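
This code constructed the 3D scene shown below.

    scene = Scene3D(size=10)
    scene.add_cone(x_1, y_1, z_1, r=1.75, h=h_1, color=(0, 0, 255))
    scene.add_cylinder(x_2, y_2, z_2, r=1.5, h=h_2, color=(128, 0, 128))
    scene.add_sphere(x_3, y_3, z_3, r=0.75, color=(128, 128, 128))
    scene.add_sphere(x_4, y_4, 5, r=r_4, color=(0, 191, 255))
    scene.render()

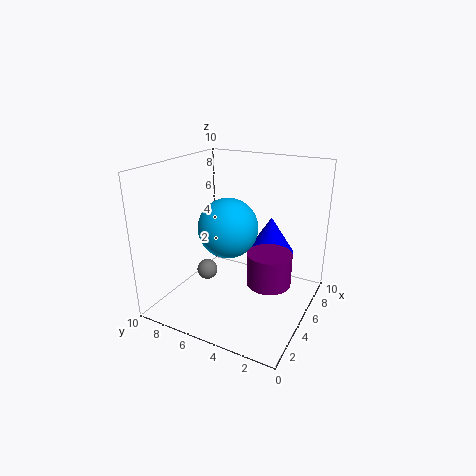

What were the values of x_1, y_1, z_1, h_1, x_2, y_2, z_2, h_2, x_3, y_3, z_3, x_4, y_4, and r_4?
x_1 = 8
y_1 = 3.75
z_1 = 3
h_1 = 2.75
x_2 = 4.75
y_2 = 2.5
z_2 = 2.25
h_2 = 2.25
x_3 = 4.75
y_3 = 7.5
z_3 = 2
x_4 = 6.25
y_4 = 6.5
r_4 = 2.25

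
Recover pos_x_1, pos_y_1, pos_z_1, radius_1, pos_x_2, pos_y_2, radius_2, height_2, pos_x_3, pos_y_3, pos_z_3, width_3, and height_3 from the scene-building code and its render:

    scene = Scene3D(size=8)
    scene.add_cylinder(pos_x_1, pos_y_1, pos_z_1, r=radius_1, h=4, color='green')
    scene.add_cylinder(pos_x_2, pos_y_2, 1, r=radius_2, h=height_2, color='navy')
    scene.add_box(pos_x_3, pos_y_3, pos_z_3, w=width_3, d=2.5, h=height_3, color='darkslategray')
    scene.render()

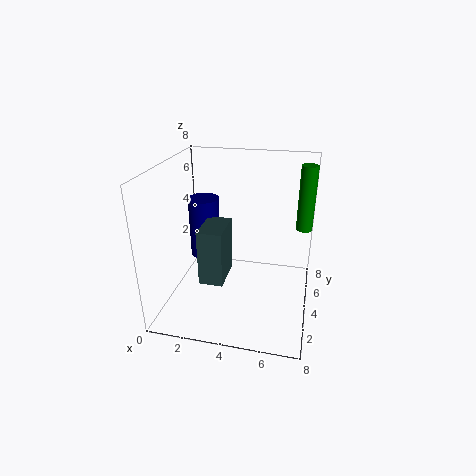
pos_x_1 = 7.5, pos_y_1 = 7, pos_z_1 = 3.5, radius_1 = 0.5, pos_x_2 = 1, pos_y_2 = 7, radius_2 = 1, height_2 = 4, pos_x_3 = 1.5, pos_y_3 = 4, pos_z_3 = 0.5, width_3 = 1.5, height_3 = 3.5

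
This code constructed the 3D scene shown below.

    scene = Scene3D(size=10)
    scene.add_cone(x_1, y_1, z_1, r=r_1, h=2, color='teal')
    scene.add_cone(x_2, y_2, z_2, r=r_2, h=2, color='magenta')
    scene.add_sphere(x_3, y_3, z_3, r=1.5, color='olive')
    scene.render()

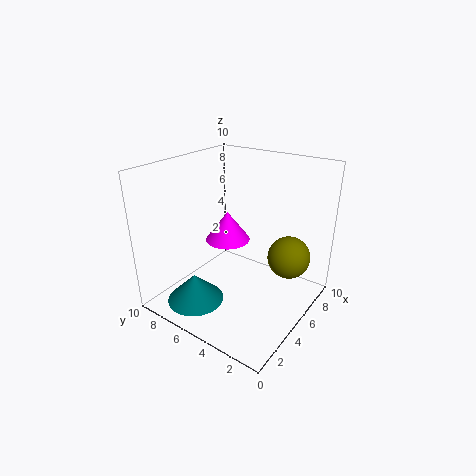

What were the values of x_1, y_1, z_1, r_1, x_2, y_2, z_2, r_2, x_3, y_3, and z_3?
x_1 = 2.5, y_1 = 7, z_1 = 0.5, r_1 = 2, x_2 = 4.5, y_2 = 5.5, z_2 = 5, r_2 = 1.5, x_3 = 7, y_3 = 2, z_3 = 3.5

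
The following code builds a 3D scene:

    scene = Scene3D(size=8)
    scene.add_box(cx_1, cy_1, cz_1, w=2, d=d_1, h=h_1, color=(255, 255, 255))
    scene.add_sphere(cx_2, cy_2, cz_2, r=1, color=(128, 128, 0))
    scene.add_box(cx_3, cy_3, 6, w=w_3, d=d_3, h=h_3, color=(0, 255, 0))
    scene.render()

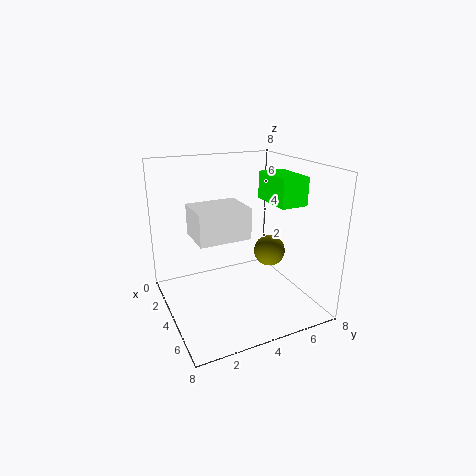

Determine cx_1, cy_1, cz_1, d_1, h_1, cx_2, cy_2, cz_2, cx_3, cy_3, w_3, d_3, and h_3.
cx_1 = 4.5
cy_1 = 1
cz_1 = 5
d_1 = 2.5
h_1 = 1.5
cx_2 = 2.5
cy_2 = 7
cz_2 = 2
cx_3 = 3.5
cy_3 = 5.5
w_3 = 2.5
d_3 = 1.5
h_3 = 1.5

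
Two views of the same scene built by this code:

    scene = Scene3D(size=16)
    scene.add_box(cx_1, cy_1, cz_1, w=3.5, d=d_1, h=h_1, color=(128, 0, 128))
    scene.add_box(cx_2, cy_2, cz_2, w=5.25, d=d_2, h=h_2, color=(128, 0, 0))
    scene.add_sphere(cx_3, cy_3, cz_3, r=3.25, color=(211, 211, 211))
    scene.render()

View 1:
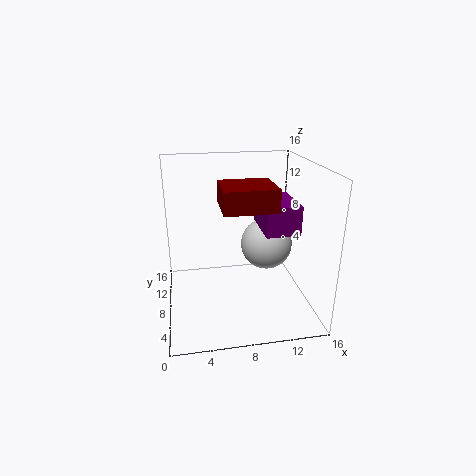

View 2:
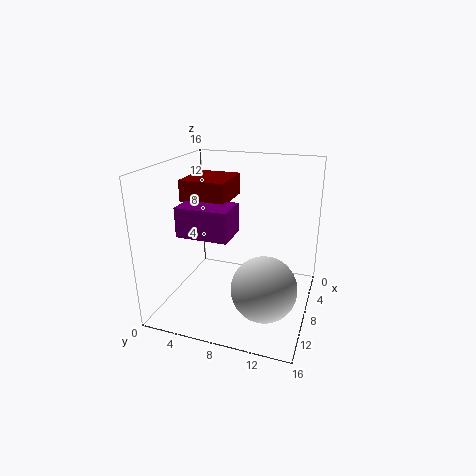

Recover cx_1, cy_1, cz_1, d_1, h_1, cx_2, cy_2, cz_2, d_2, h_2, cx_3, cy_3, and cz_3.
cx_1 = 10, cy_1 = 3.5, cz_1 = 9.75, d_1 = 5.25, h_1 = 3, cx_2 = 5.75, cy_2 = 2.75, cz_2 = 12.5, d_2 = 4.75, h_2 = 2.25, cx_3 = 12.5, cy_3 = 12.25, cz_3 = 5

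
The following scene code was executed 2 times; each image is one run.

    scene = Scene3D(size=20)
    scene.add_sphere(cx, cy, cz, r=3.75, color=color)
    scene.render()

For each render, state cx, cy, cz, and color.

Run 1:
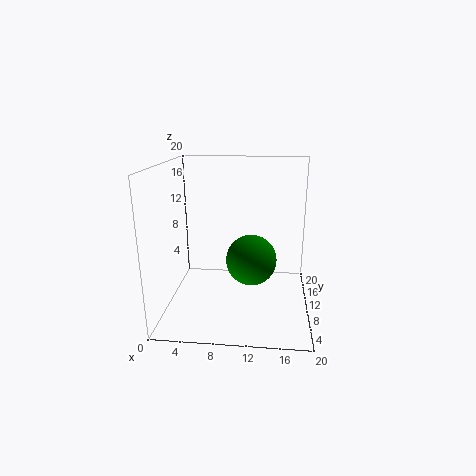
cx = 11.75; cy = 12.25; cz = 5.75; color = 'green'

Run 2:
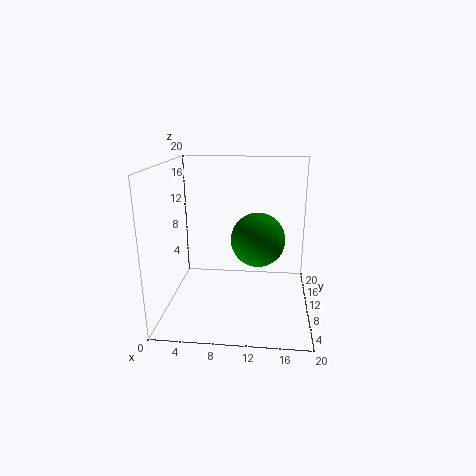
cx = 12.75; cy = 10.25; cz = 9.75; color = 'green'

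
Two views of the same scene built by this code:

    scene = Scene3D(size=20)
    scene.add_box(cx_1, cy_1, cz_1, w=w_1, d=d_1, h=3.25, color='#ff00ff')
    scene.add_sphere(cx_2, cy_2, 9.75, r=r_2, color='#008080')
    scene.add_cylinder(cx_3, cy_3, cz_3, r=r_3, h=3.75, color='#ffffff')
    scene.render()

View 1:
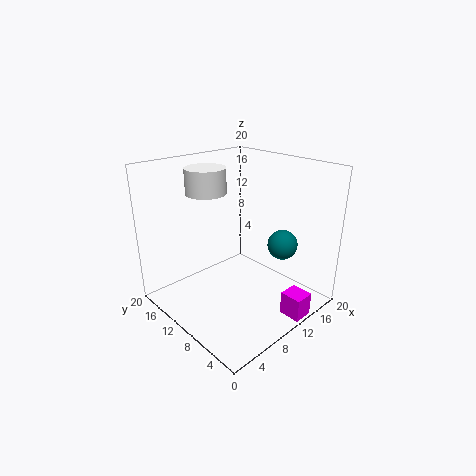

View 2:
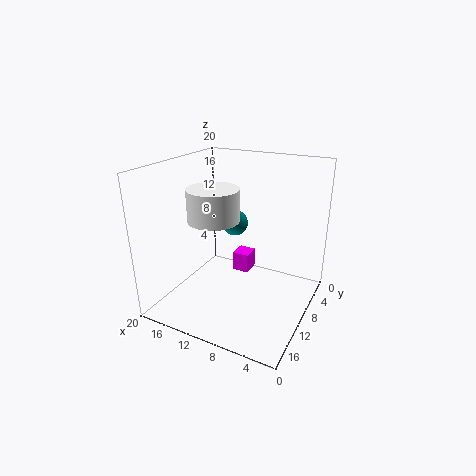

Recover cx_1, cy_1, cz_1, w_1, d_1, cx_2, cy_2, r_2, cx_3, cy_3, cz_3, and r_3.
cx_1 = 11.75
cy_1 = 0.25
cz_1 = 0.25
w_1 = 2.75
d_1 = 3
cx_2 = 13.25
cy_2 = 4.75
r_2 = 2
cx_3 = 9.75
cy_3 = 16.5
cz_3 = 15
r_3 = 3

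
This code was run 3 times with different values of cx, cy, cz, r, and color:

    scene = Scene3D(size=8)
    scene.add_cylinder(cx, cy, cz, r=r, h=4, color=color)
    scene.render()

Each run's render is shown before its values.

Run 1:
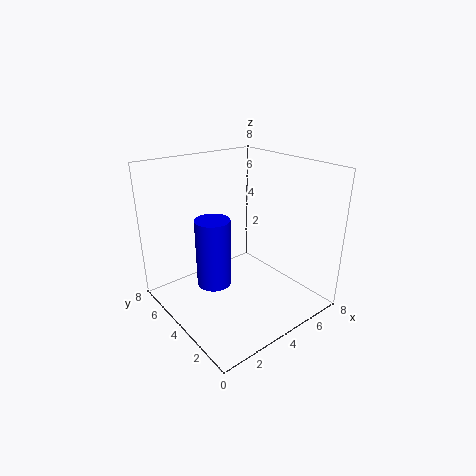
cx = 3
cy = 5
cz = 1
r = 1
color = 'blue'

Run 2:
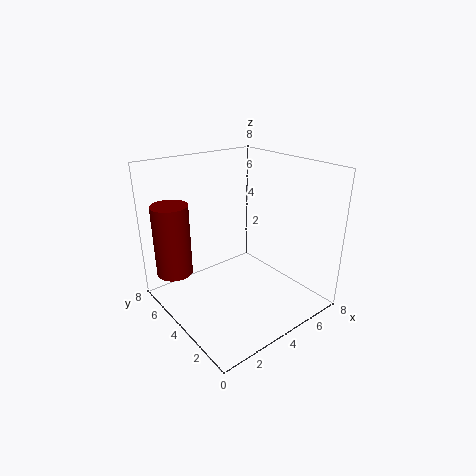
cx = 1
cy = 6
cz = 2
r = 1
color = 'maroon'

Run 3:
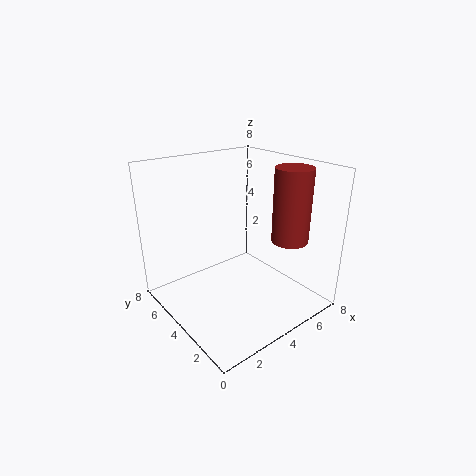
cx = 6
cy = 2
cz = 4
r = 1
color = 'brown'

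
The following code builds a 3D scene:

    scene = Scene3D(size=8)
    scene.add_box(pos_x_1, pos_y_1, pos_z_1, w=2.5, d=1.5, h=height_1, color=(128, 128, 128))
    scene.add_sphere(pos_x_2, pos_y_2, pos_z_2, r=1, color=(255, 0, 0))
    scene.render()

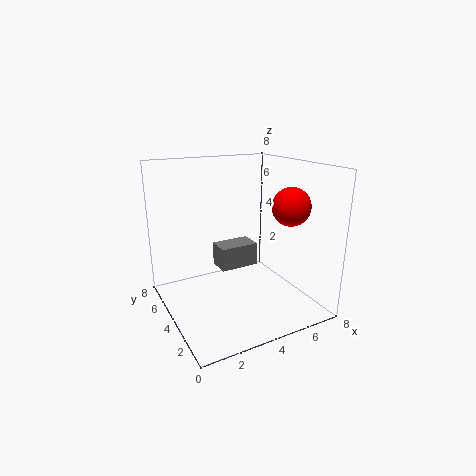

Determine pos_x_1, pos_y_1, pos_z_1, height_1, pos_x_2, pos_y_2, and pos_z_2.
pos_x_1 = 4; pos_y_1 = 6; pos_z_1 = 1; height_1 = 1.5; pos_x_2 = 6; pos_y_2 = 2; pos_z_2 = 6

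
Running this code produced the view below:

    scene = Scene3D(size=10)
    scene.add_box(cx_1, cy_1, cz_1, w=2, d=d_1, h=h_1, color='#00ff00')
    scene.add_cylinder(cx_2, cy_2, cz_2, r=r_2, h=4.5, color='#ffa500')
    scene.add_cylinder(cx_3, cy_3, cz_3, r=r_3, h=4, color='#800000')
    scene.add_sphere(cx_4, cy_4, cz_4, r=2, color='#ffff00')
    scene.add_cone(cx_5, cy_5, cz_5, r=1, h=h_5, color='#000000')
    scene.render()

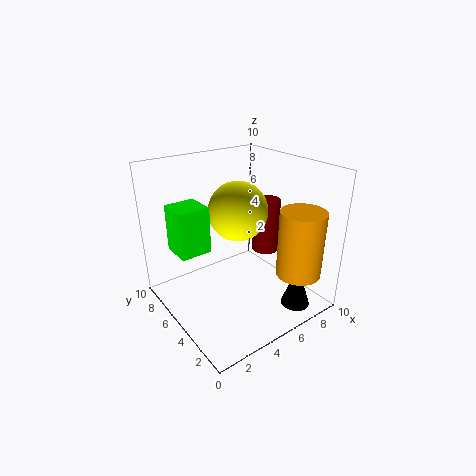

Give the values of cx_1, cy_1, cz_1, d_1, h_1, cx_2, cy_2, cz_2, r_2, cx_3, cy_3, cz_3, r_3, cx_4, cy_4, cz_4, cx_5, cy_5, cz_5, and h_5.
cx_1 = 0.5
cy_1 = 4.5
cz_1 = 5
d_1 = 2
h_1 = 3
cx_2 = 7.5
cy_2 = 1.5
cz_2 = 3
r_2 = 1.5
cx_3 = 8
cy_3 = 5.5
cz_3 = 3
r_3 = 1
cx_4 = 5
cy_4 = 5
cz_4 = 7
cx_5 = 7.5
cy_5 = 1.5
cz_5 = 0.5
h_5 = 3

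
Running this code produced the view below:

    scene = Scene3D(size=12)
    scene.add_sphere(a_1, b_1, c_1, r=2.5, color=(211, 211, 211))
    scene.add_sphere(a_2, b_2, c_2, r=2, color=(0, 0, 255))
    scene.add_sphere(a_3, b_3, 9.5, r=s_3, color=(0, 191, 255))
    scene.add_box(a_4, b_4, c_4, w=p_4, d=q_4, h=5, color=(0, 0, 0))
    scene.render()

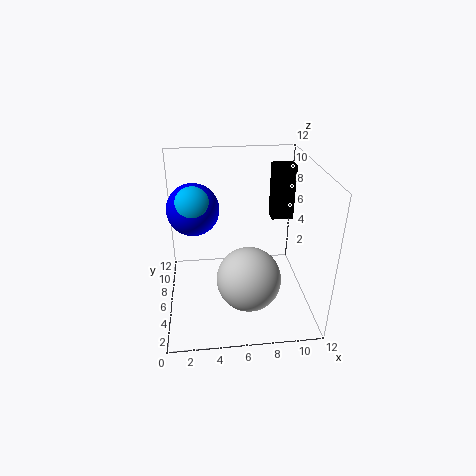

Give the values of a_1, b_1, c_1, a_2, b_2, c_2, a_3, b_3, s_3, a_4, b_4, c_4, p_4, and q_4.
a_1 = 6.5
b_1 = 3
c_1 = 4
a_2 = 2.5
b_2 = 5.5
c_2 = 9
a_3 = 2.5
b_3 = 5
s_3 = 1.5
a_4 = 9.5
b_4 = 9
c_4 = 6
p_4 = 2
q_4 = 1.5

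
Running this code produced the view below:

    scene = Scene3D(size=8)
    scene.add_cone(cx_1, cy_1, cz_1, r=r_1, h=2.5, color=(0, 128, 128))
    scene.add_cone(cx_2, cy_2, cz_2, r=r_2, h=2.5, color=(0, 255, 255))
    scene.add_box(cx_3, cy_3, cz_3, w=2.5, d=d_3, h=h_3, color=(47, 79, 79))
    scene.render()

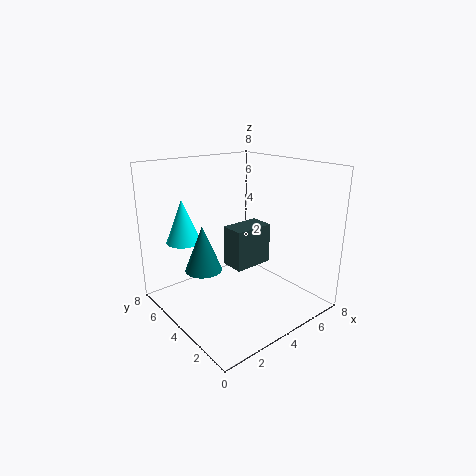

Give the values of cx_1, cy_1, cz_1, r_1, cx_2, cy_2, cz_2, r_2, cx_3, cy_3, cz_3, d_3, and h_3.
cx_1 = 2; cy_1 = 4.5; cz_1 = 2.5; r_1 = 1; cx_2 = 2; cy_2 = 6.5; cz_2 = 3.5; r_2 = 1; cx_3 = 4.5; cy_3 = 4.5; cz_3 = 1.5; d_3 = 1.5; h_3 = 2.5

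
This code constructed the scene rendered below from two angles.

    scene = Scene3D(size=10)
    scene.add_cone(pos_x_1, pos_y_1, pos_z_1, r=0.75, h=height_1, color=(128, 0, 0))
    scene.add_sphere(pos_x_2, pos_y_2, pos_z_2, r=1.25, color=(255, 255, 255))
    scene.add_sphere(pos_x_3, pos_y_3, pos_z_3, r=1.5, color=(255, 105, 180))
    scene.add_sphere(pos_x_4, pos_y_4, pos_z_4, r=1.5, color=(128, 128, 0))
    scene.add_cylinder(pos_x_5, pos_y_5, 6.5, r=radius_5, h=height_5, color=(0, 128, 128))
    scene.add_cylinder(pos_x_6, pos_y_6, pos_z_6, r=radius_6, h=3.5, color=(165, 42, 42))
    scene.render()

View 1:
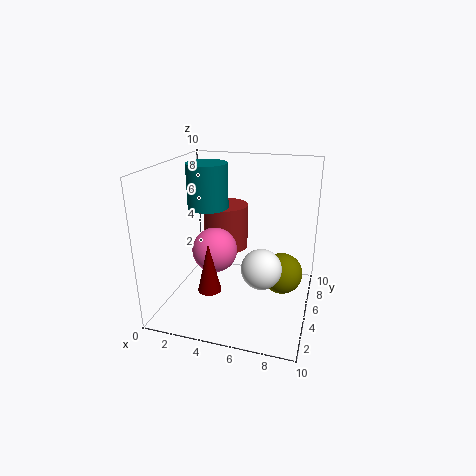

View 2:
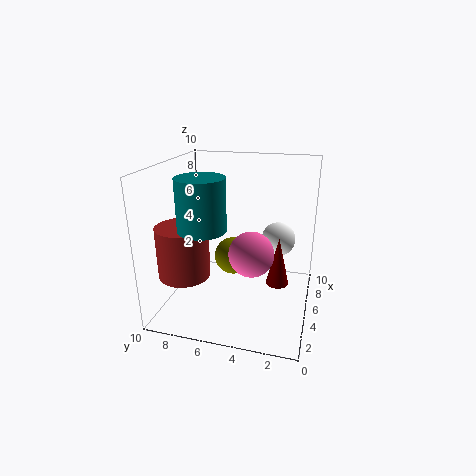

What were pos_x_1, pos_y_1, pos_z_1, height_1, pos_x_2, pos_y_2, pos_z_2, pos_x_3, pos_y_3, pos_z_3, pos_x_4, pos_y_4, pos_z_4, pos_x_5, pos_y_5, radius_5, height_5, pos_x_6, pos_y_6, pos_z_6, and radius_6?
pos_x_1 = 4, pos_y_1 = 2, pos_z_1 = 2.5, height_1 = 3.25, pos_x_2 = 7.25, pos_y_2 = 2.5, pos_z_2 = 4.25, pos_x_3 = 3.75, pos_y_3 = 3.75, pos_z_3 = 4.5, pos_x_4 = 8, pos_y_4 = 6.25, pos_z_4 = 2, pos_x_5 = 2.25, pos_y_5 = 6.5, radius_5 = 1.5, height_5 = 3.25, pos_x_6 = 3, pos_y_6 = 8.25, pos_z_6 = 2.75, radius_6 = 1.75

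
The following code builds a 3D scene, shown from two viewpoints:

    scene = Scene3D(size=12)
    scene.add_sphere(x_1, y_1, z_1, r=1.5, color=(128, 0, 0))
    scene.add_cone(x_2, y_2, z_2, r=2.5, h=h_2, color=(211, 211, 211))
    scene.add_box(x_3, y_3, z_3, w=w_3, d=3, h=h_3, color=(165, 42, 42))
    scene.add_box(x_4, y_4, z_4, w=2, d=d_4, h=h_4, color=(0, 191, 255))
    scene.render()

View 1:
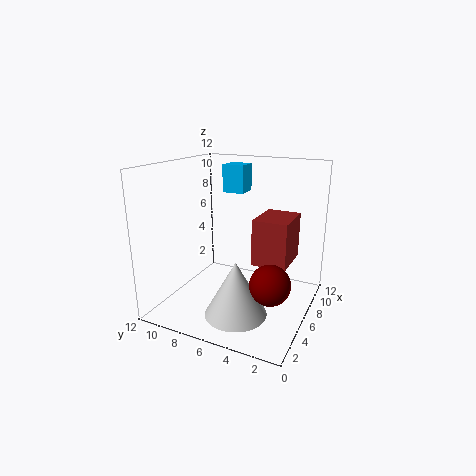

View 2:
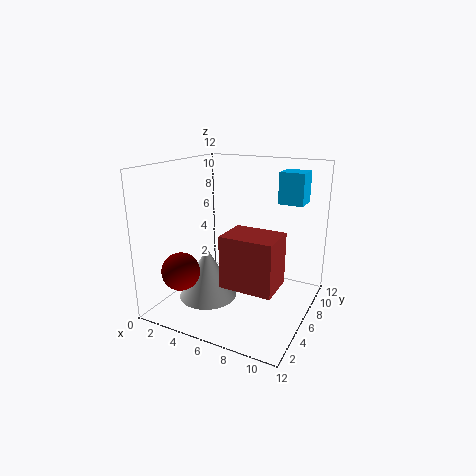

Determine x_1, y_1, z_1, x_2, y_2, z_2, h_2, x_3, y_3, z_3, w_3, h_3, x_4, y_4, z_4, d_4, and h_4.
x_1 = 3
y_1 = 2
z_1 = 4
x_2 = 3.5
y_2 = 5
z_2 = 0.5
h_2 = 4.5
x_3 = 6.5
y_3 = 2
z_3 = 3.5
w_3 = 4
h_3 = 4
x_4 = 9
y_4 = 7
z_4 = 9
d_4 = 2
h_4 = 2.5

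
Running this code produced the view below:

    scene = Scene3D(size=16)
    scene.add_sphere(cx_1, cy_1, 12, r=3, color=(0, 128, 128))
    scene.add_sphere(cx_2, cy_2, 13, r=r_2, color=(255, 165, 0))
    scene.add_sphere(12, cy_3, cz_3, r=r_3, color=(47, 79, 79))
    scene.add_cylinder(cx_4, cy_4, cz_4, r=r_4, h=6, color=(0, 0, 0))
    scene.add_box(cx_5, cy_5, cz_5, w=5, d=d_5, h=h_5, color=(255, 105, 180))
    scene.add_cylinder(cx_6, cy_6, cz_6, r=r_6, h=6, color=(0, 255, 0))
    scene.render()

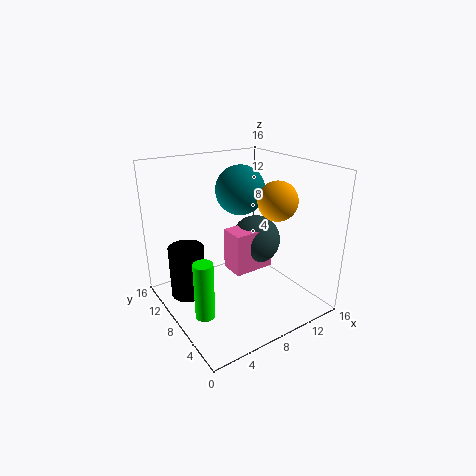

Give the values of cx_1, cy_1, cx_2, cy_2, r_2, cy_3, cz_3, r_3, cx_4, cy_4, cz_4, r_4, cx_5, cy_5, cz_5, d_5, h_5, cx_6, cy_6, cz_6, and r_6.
cx_1 = 11, cy_1 = 12, cx_2 = 10, cy_2 = 4, r_2 = 2, cy_3 = 10, cz_3 = 6, r_3 = 3, cx_4 = 3, cy_4 = 11, cz_4 = 1, r_4 = 2, cx_5 = 8, cy_5 = 8, cz_5 = 3, d_5 = 3, h_5 = 5, cx_6 = 2, cy_6 = 5, cz_6 = 2, r_6 = 1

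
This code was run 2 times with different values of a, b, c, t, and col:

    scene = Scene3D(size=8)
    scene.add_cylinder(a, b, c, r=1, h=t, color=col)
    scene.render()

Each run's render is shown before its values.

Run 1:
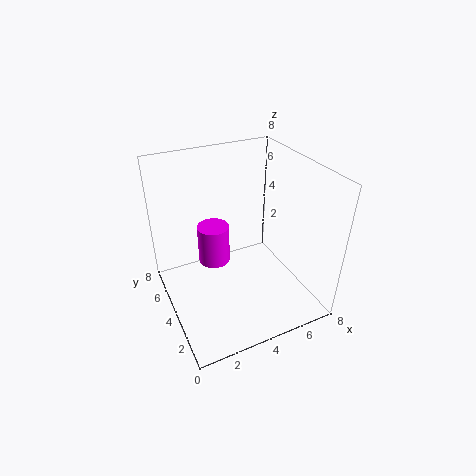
a = 3.5
b = 6.5
c = 1
t = 2.5
col = 'magenta'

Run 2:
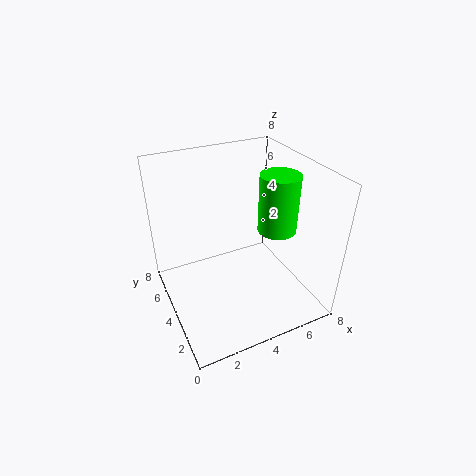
a = 5.5
b = 2.5
c = 5
t = 3
col = 'lime'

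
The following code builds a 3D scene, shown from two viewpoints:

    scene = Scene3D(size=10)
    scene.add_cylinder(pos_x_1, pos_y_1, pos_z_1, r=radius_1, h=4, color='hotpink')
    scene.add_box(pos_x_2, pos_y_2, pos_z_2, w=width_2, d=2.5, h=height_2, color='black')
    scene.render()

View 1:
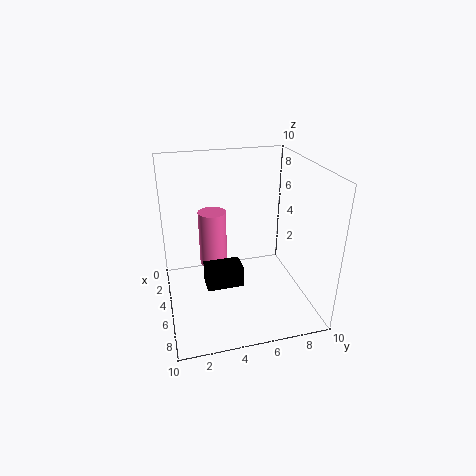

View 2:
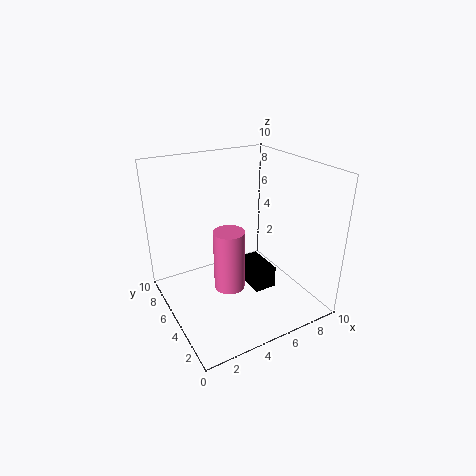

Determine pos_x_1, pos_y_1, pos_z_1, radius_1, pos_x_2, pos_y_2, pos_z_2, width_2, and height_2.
pos_x_1 = 3.5, pos_y_1 = 3.5, pos_z_1 = 2.5, radius_1 = 1, pos_x_2 = 5, pos_y_2 = 2.5, pos_z_2 = 2, width_2 = 1.5, height_2 = 1.5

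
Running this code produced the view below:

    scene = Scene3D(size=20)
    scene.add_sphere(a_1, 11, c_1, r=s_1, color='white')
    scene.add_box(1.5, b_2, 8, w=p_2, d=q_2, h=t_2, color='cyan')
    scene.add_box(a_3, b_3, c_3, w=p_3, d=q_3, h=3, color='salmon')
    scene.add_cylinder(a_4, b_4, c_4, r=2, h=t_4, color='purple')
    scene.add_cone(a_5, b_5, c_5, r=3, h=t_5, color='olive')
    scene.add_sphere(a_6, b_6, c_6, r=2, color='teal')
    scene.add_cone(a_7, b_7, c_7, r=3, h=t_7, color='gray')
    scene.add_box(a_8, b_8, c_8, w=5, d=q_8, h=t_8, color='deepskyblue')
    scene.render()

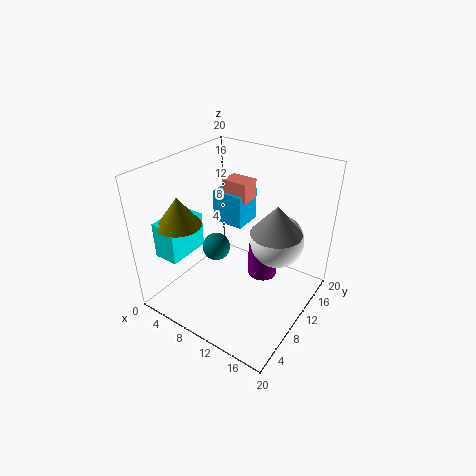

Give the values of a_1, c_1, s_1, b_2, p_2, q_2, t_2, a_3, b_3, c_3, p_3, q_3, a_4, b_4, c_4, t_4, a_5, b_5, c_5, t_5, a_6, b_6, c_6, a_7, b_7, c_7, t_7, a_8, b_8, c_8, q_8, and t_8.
a_1 = 15.5, c_1 = 11, s_1 = 3.5, b_2 = 2.5, p_2 = 3.5, q_2 = 6, t_2 = 5, a_3 = 4.5, b_3 = 14, c_3 = 13, p_3 = 4, q_3 = 3, a_4 = 13.5, b_4 = 11, c_4 = 5, t_4 = 4.5, a_5 = 4, b_5 = 5, c_5 = 12.5, t_5 = 4, a_6 = 6.5, b_6 = 9.5, c_6 = 7.5, a_7 = 17, b_7 = 7.5, c_7 = 14.5, t_7 = 3.5, a_8 = 3, b_8 = 13.5, c_8 = 9, q_8 = 4.5, t_8 = 5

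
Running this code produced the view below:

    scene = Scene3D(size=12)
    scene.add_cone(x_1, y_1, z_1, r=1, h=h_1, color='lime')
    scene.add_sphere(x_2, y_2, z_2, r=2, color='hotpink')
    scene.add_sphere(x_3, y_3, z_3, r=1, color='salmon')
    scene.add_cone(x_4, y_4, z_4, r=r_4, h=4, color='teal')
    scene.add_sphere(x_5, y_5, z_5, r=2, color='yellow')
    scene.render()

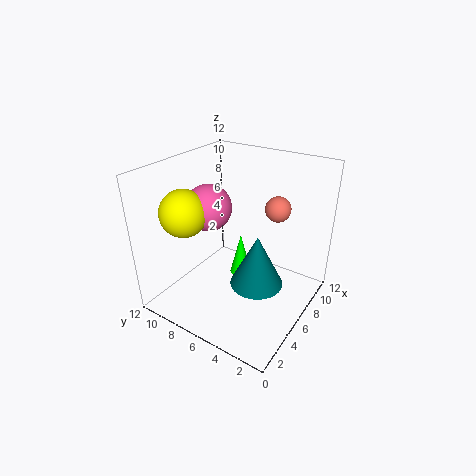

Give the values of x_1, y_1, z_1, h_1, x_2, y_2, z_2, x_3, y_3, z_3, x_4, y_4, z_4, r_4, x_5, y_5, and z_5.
x_1 = 8; y_1 = 7; z_1 = 1; h_1 = 4; x_2 = 6; y_2 = 9; z_2 = 8; x_3 = 7; y_3 = 3; z_3 = 9; x_4 = 4; y_4 = 3; z_4 = 4; r_4 = 2; x_5 = 4; y_5 = 10; z_5 = 8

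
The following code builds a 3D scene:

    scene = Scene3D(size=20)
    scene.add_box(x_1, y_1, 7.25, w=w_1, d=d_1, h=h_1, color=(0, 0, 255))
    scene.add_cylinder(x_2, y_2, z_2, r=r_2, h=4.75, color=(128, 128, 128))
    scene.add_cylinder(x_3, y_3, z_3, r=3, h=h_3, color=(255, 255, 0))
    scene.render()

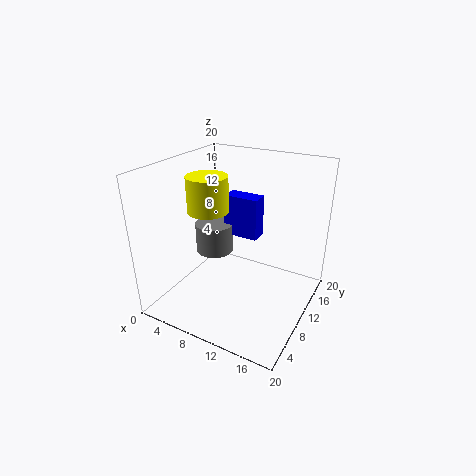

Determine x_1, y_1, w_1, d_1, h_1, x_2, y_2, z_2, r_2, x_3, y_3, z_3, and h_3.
x_1 = 4.75, y_1 = 15, w_1 = 5.5, d_1 = 2.75, h_1 = 6.5, x_2 = 3.25, y_2 = 14.25, z_2 = 4.25, r_2 = 3, x_3 = 4.5, y_3 = 11, z_3 = 12.5, h_3 = 5.25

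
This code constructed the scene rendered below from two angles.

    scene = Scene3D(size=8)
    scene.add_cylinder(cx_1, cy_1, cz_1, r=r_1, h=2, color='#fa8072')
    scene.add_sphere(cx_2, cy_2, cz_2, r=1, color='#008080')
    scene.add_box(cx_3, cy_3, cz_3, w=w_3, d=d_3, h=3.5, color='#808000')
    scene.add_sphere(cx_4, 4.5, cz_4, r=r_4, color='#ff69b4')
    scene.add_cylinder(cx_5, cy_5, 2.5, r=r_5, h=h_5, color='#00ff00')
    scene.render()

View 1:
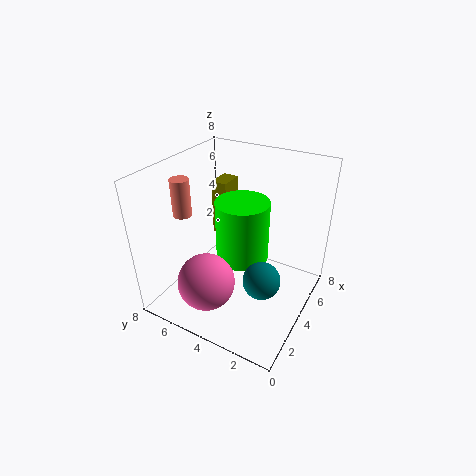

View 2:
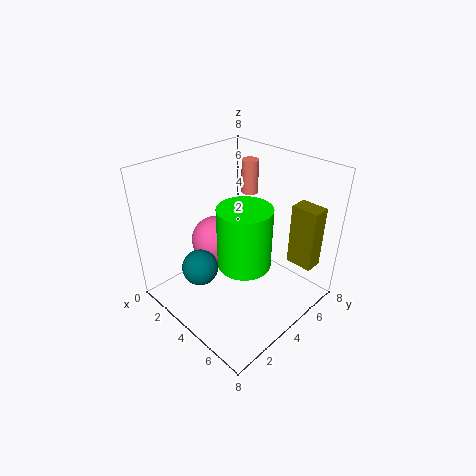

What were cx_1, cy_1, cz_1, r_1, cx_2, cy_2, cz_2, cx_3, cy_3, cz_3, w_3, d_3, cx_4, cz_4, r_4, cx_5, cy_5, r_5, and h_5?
cx_1 = 2.5; cy_1 = 6.5; cz_1 = 5.5; r_1 = 0.5; cx_2 = 3; cy_2 = 2; cz_2 = 2.5; cx_3 = 6; cy_3 = 6; cz_3 = 2.5; w_3 = 1.5; d_3 = 1; cx_4 = 1.5; cz_4 = 2.5; r_4 = 1.5; cx_5 = 4.5; cy_5 = 4; r_5 = 1.5; h_5 = 3.5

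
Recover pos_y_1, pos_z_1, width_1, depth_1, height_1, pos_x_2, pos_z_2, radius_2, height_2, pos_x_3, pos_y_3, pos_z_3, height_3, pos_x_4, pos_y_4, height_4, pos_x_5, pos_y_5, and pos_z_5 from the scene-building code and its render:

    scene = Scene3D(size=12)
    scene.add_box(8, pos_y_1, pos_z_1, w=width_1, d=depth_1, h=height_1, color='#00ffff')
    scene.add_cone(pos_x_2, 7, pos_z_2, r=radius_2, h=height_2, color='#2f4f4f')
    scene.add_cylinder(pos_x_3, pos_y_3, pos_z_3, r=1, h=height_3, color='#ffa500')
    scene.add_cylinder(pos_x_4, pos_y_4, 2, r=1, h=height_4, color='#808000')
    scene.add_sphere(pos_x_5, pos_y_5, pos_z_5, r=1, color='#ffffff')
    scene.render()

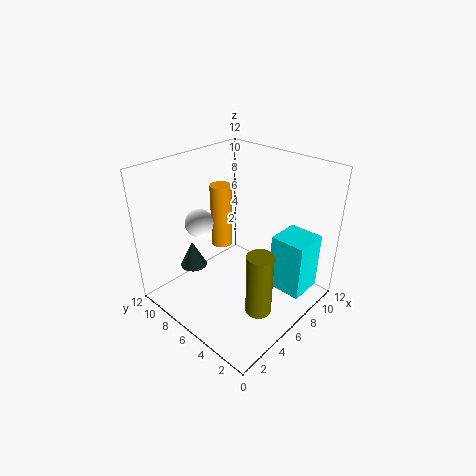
pos_y_1 = 1, pos_z_1 = 1, width_1 = 3, depth_1 = 3, height_1 = 5, pos_x_2 = 2, pos_z_2 = 5, radius_2 = 1, height_2 = 2, pos_x_3 = 8, pos_y_3 = 10, pos_z_3 = 3, height_3 = 6, pos_x_4 = 4, pos_y_4 = 2, height_4 = 5, pos_x_5 = 2, pos_y_5 = 6, pos_z_5 = 9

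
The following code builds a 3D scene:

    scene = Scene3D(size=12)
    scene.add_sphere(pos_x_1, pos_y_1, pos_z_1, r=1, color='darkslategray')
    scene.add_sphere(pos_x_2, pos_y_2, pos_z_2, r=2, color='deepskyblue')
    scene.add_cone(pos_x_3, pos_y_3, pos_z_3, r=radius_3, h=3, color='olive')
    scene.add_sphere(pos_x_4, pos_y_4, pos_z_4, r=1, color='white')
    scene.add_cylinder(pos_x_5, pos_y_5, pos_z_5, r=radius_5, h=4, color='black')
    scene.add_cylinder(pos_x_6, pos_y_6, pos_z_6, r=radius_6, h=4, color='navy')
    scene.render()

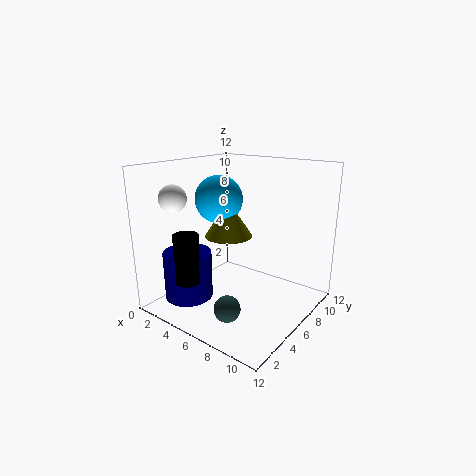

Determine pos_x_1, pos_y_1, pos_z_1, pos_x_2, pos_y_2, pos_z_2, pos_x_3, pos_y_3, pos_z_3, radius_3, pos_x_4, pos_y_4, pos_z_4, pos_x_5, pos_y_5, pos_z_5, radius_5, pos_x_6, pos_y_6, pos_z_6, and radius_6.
pos_x_1 = 8
pos_y_1 = 2
pos_z_1 = 2
pos_x_2 = 4
pos_y_2 = 6
pos_z_2 = 9
pos_x_3 = 5
pos_y_3 = 6
pos_z_3 = 6
radius_3 = 2
pos_x_4 = 4
pos_y_4 = 1
pos_z_4 = 10
pos_x_5 = 4
pos_y_5 = 2
pos_z_5 = 3
radius_5 = 1
pos_x_6 = 3
pos_y_6 = 3
pos_z_6 = 1
radius_6 = 2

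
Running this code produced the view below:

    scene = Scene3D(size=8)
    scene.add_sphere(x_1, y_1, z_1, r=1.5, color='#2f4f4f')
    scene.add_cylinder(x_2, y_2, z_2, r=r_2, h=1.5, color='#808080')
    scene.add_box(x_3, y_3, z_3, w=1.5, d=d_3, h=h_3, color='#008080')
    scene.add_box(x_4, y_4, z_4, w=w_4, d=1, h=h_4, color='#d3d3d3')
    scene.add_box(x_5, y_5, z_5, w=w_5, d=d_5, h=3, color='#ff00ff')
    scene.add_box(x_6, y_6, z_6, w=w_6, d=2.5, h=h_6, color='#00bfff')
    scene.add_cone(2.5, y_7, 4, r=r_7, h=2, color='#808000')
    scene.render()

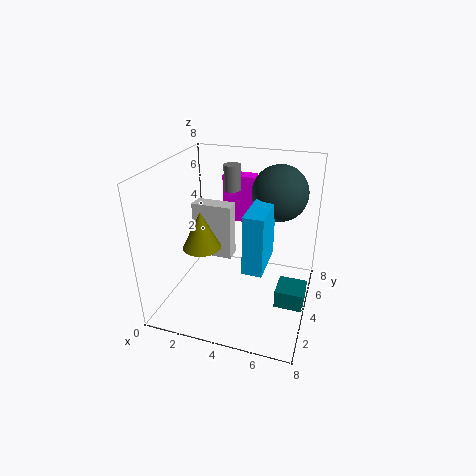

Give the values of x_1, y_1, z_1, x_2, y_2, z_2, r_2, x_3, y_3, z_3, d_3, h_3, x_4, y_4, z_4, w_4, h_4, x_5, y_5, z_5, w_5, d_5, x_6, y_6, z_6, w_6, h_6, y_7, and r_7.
x_1 = 6; y_1 = 5; z_1 = 6.5; x_2 = 3; y_2 = 6; z_2 = 6; r_2 = 0.5; x_3 = 6.5; y_3 = 2.5; z_3 = 1; d_3 = 1.5; h_3 = 1; x_4 = 0.5; y_4 = 5.5; z_4 = 1.5; w_4 = 2.5; h_4 = 3.5; x_5 = 2; y_5 = 7; z_5 = 3.5; w_5 = 2; d_5 = 1; x_6 = 5; y_6 = 1.5; z_6 = 3.5; w_6 = 1; h_6 = 3; y_7 = 2.5; r_7 = 1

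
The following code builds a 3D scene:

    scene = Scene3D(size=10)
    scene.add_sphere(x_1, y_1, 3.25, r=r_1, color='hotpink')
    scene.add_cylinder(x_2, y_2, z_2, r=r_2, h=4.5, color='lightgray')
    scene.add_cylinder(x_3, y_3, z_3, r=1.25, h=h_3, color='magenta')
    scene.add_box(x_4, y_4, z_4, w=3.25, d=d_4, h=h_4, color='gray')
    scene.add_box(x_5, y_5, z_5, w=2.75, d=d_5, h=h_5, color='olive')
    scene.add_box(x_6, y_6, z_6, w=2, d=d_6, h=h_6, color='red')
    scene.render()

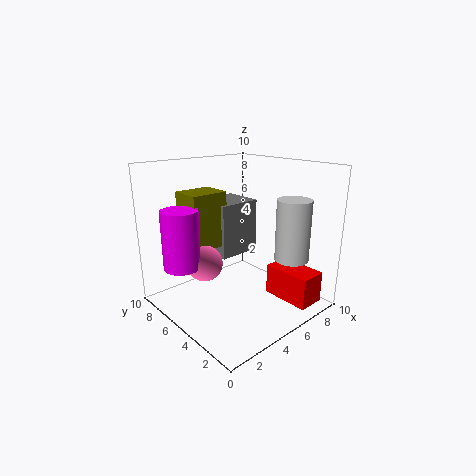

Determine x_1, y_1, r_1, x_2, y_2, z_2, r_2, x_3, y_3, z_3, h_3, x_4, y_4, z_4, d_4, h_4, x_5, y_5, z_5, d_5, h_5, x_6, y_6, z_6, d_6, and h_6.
x_1 = 3; y_1 = 6.25; r_1 = 1.25; x_2 = 8.5; y_2 = 3; z_2 = 3; r_2 = 1.25; x_3 = 1.5; y_3 = 6.75; z_3 = 3.25; h_3 = 4; x_4 = 4.75; y_4 = 6.25; z_4 = 3; d_4 = 3; h_4 = 4; x_5 = 2.5; y_5 = 6.5; z_5 = 4; d_5 = 2.25; h_5 = 4; x_6 = 7.25; y_6 = 0.75; z_6 = 0.25; d_6 = 3.5; h_6 = 2.25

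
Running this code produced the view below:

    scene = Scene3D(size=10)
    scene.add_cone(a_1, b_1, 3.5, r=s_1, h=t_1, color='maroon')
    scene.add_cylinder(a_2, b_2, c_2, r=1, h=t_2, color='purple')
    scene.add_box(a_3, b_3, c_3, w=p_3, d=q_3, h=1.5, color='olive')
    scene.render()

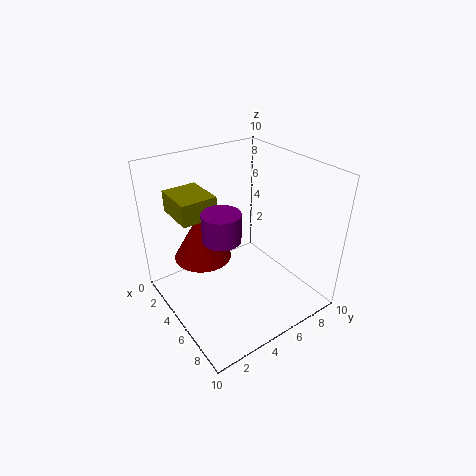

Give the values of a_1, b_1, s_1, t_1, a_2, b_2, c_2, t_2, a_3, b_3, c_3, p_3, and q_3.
a_1 = 3.5; b_1 = 3; s_1 = 2; t_1 = 3.5; a_2 = 8.5; b_2 = 1.5; c_2 = 8; t_2 = 1.5; a_3 = 1; b_3 = 1.5; c_3 = 6.5; p_3 = 3; q_3 = 2.5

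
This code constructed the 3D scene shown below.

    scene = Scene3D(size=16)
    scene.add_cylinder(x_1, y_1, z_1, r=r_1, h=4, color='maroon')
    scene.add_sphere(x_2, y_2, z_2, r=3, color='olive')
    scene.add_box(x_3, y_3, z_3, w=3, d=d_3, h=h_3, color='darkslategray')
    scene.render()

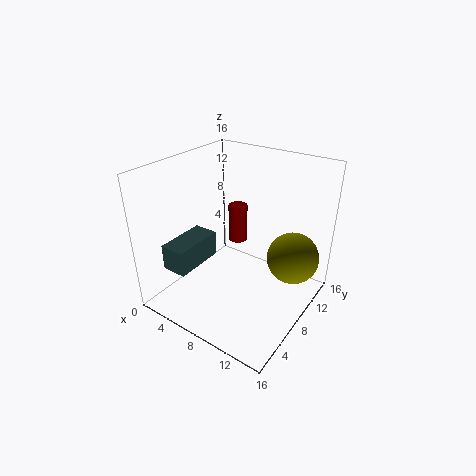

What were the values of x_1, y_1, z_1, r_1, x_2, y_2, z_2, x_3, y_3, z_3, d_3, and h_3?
x_1 = 8
y_1 = 8
z_1 = 8
r_1 = 1
x_2 = 13
y_2 = 12
z_2 = 5
x_3 = 1
y_3 = 3
z_3 = 4
d_3 = 6
h_3 = 3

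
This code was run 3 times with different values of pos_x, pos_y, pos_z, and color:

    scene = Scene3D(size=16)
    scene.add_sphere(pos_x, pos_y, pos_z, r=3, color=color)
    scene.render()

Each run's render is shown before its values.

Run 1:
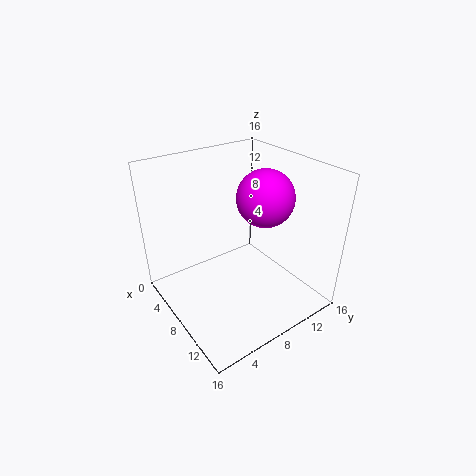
pos_x = 10
pos_y = 10
pos_z = 13
color = 'magenta'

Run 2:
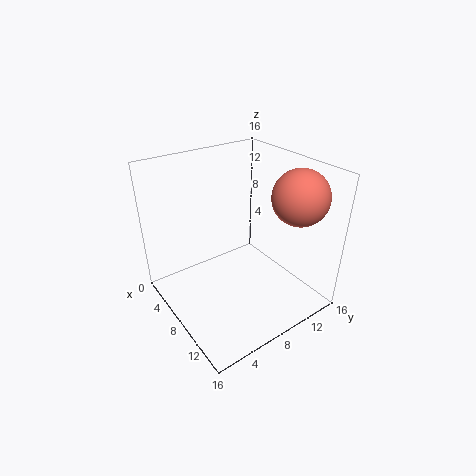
pos_x = 12
pos_y = 13
pos_z = 13
color = 'salmon'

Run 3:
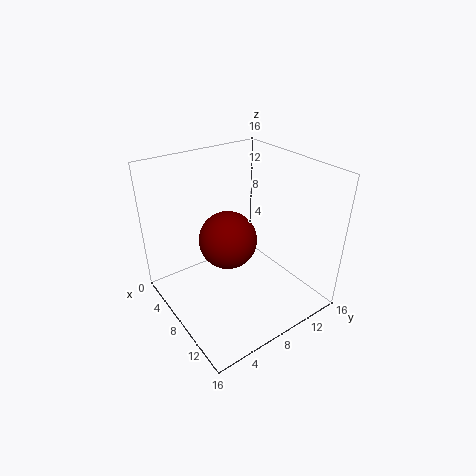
pos_x = 9
pos_y = 6
pos_z = 9
color = 'maroon'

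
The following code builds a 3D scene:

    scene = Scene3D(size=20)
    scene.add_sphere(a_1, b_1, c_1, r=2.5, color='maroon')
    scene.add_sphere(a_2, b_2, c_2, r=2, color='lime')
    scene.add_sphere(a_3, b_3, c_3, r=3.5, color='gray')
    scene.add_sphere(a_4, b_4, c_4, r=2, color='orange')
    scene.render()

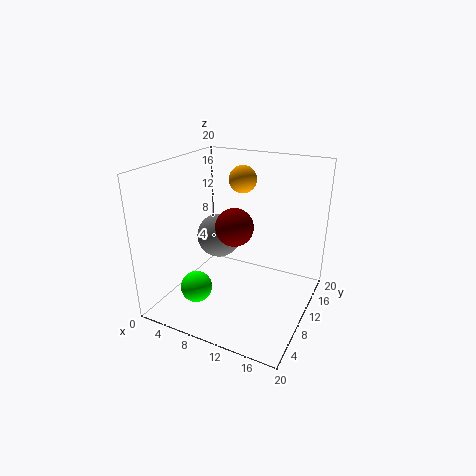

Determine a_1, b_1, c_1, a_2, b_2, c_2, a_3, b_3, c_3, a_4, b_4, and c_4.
a_1 = 10.5
b_1 = 8
c_1 = 12.5
a_2 = 7.5
b_2 = 3
c_2 = 5.5
a_3 = 4
b_3 = 15
c_3 = 7
a_4 = 8.5
b_4 = 14.5
c_4 = 17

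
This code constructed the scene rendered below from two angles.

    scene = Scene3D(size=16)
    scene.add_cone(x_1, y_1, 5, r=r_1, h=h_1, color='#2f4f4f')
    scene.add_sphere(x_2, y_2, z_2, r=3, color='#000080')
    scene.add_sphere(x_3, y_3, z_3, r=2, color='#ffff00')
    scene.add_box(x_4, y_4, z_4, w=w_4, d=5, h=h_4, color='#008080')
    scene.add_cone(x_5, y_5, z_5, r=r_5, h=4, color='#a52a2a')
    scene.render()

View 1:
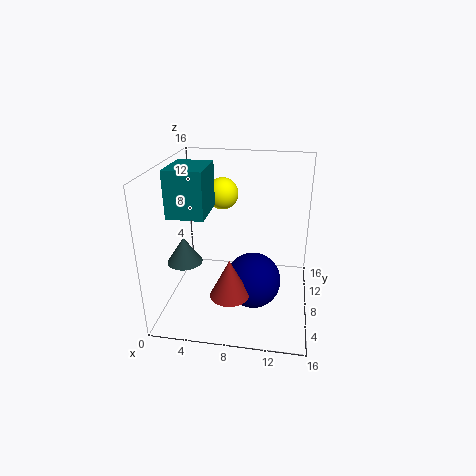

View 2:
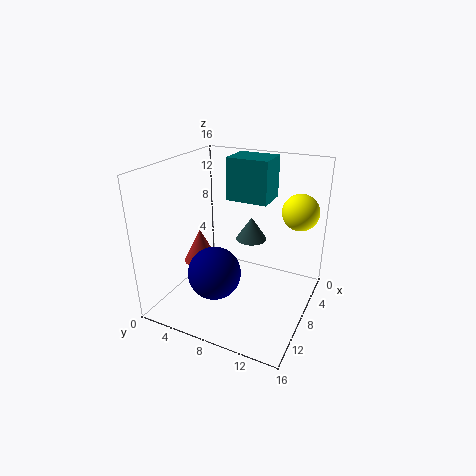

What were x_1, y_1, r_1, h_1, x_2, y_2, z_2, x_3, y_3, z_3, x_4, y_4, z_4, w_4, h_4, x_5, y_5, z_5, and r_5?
x_1 = 2
y_1 = 7
r_1 = 2
h_1 = 3
x_2 = 10
y_2 = 6
z_2 = 4
x_3 = 5
y_3 = 14
z_3 = 11
x_4 = 1
y_4 = 5
z_4 = 11
w_4 = 4
h_4 = 5
x_5 = 8
y_5 = 3
z_5 = 4
r_5 = 2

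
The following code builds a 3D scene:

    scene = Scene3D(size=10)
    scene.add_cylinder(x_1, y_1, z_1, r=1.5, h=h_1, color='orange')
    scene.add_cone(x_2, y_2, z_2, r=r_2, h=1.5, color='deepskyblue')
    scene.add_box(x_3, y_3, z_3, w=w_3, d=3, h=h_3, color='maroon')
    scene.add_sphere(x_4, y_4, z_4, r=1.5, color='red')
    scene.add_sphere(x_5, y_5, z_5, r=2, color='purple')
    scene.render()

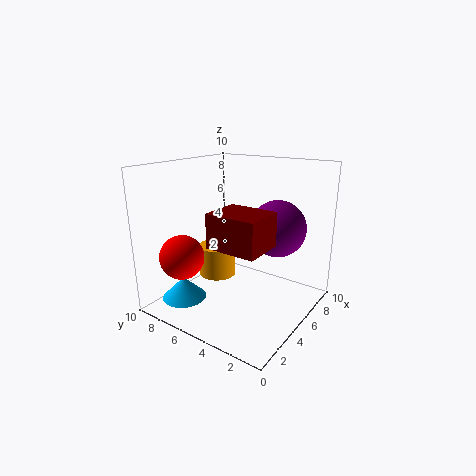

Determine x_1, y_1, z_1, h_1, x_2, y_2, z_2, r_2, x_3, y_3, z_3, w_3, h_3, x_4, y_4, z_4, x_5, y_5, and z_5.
x_1 = 7, y_1 = 8.5, z_1 = 0.5, h_1 = 2.5, x_2 = 2, y_2 = 7.5, z_2 = 1, r_2 = 1.5, x_3 = 0.5, y_3 = 1, z_3 = 6, w_3 = 2.5, h_3 = 2, x_4 = 2, y_4 = 7.5, z_4 = 4, x_5 = 7, y_5 = 3, z_5 = 5.5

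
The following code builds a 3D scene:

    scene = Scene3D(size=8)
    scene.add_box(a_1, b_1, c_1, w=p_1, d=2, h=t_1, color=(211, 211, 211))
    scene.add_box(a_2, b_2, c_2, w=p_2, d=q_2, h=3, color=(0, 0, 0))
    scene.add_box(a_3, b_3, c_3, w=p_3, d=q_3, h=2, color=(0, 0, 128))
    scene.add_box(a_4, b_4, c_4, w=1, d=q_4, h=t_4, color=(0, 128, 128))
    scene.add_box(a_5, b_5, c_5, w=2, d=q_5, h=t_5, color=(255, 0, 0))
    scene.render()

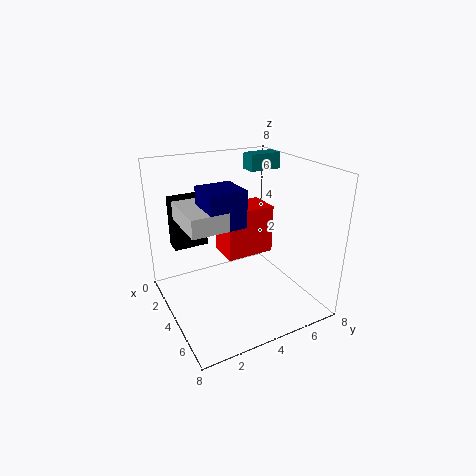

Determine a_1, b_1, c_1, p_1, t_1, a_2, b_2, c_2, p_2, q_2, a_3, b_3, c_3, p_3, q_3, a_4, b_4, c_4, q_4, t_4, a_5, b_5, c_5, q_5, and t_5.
a_1 = 2; b_1 = 1; c_1 = 5; p_1 = 3; t_1 = 1; a_2 = 1; b_2 = 1; c_2 = 3; p_2 = 1; q_2 = 2; a_3 = 3; b_3 = 2; c_3 = 5; p_3 = 2; q_3 = 2; a_4 = 1; b_4 = 6; c_4 = 7; q_4 = 2; t_4 = 1; a_5 = 1; b_5 = 4; c_5 = 2; q_5 = 3; t_5 = 3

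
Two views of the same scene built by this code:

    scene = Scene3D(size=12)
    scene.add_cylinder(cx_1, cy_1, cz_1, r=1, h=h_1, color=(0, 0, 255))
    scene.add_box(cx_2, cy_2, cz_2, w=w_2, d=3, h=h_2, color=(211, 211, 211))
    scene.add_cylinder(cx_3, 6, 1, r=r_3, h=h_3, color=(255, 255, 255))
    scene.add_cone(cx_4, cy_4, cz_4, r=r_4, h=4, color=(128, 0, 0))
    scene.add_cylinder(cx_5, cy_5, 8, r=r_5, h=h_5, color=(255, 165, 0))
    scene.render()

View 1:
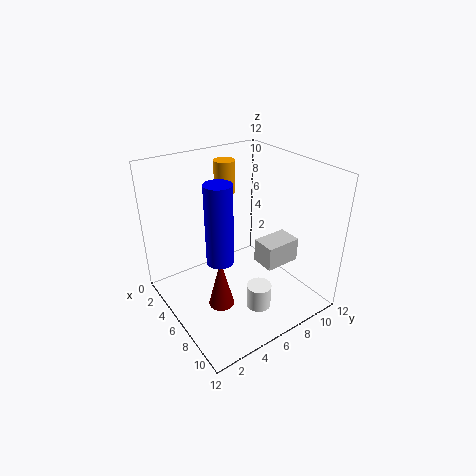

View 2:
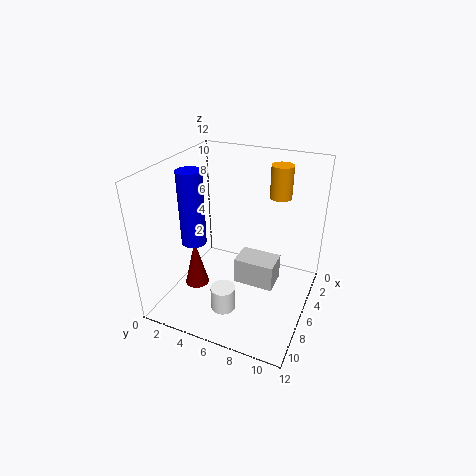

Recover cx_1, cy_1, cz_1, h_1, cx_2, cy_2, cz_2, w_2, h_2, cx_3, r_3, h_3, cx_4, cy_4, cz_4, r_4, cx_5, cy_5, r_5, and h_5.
cx_1 = 8, cy_1 = 3, cz_1 = 6, h_1 = 6, cx_2 = 7, cy_2 = 7, cz_2 = 4, w_2 = 2, h_2 = 2, cx_3 = 9, r_3 = 1, h_3 = 2, cx_4 = 8, cy_4 = 3, cz_4 = 2, r_4 = 1, cx_5 = 1, cy_5 = 8, r_5 = 1, h_5 = 3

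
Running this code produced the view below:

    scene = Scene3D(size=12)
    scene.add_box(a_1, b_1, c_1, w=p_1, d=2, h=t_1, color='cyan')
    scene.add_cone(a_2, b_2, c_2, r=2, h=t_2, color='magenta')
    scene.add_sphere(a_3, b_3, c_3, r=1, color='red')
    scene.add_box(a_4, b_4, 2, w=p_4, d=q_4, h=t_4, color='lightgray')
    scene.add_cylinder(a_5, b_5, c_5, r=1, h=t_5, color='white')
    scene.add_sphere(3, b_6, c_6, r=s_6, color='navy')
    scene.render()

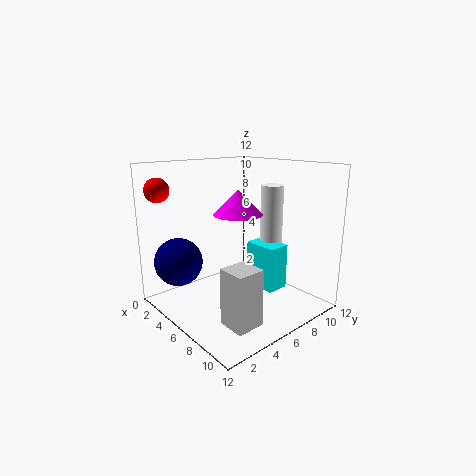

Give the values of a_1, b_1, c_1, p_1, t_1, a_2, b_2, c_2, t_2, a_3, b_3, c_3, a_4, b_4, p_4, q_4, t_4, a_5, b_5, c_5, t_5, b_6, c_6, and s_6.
a_1 = 5; b_1 = 8; c_1 = 1; p_1 = 3; t_1 = 4; a_2 = 6; b_2 = 6; c_2 = 8; t_2 = 2; a_3 = 2; b_3 = 1; c_3 = 10; a_4 = 10; b_4 = 1; p_4 = 2; q_4 = 2; t_4 = 4; a_5 = 6; b_5 = 10; c_5 = 4; t_5 = 6; b_6 = 2; c_6 = 4; s_6 = 2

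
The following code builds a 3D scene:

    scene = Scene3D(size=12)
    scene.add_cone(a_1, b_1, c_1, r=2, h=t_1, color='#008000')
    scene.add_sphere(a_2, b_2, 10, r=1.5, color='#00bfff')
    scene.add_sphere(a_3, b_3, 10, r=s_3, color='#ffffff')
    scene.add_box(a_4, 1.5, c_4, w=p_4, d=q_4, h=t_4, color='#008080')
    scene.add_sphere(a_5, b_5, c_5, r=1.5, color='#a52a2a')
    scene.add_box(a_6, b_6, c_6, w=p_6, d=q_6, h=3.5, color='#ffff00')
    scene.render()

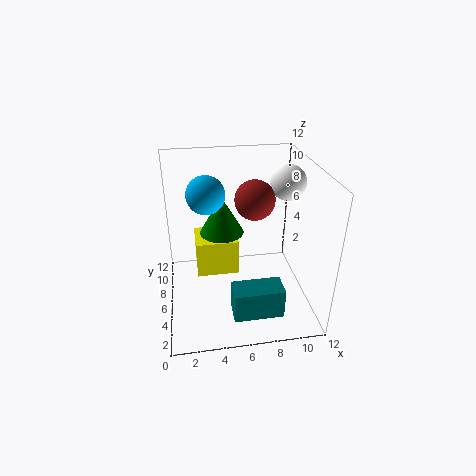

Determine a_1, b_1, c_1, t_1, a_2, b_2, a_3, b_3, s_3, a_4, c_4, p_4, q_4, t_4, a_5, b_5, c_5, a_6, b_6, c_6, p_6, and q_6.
a_1 = 5, b_1 = 9, c_1 = 5, t_1 = 3.5, a_2 = 3.5, b_2 = 6, a_3 = 10.5, b_3 = 7.5, s_3 = 1.5, a_4 = 5, c_4 = 1, p_4 = 4, q_4 = 2, t_4 = 2.5, a_5 = 7, b_5 = 4.5, c_5 = 10, a_6 = 2.5, b_6 = 8.5, c_6 = 0.5, p_6 = 4, q_6 = 3.5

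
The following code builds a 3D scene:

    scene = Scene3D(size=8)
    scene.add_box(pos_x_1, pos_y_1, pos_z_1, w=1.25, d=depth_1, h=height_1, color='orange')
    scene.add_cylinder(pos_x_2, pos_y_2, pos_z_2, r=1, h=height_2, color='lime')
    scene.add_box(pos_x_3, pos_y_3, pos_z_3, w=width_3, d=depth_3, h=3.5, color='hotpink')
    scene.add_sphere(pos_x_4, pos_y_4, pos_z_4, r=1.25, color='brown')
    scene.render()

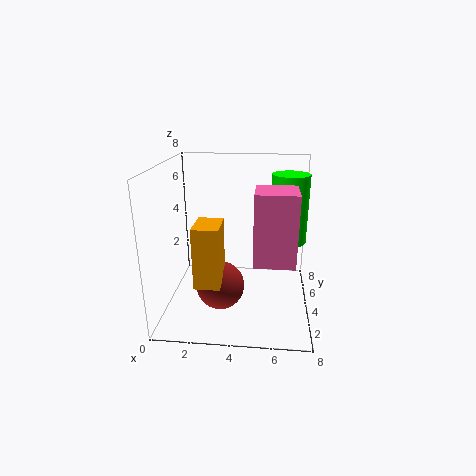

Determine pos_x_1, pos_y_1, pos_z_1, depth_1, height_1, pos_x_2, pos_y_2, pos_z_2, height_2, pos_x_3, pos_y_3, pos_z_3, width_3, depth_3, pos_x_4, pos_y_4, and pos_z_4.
pos_x_1 = 2.25; pos_y_1 = 0.5; pos_z_1 = 2.75; depth_1 = 1.75; height_1 = 3; pos_x_2 = 6.75; pos_y_2 = 4.5; pos_z_2 = 3.75; height_2 = 3.75; pos_x_3 = 5; pos_y_3 = 1; pos_z_3 = 3.75; width_3 = 2; depth_3 = 2; pos_x_4 = 3.25; pos_y_4 = 2.25; pos_z_4 = 2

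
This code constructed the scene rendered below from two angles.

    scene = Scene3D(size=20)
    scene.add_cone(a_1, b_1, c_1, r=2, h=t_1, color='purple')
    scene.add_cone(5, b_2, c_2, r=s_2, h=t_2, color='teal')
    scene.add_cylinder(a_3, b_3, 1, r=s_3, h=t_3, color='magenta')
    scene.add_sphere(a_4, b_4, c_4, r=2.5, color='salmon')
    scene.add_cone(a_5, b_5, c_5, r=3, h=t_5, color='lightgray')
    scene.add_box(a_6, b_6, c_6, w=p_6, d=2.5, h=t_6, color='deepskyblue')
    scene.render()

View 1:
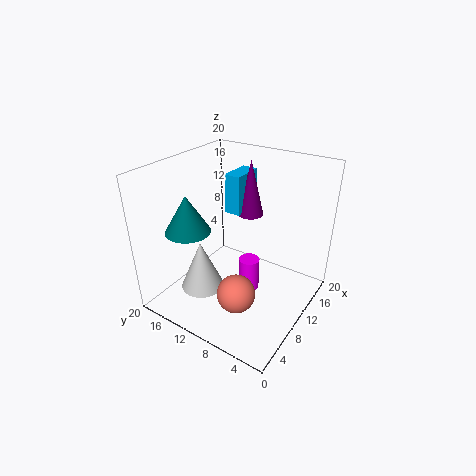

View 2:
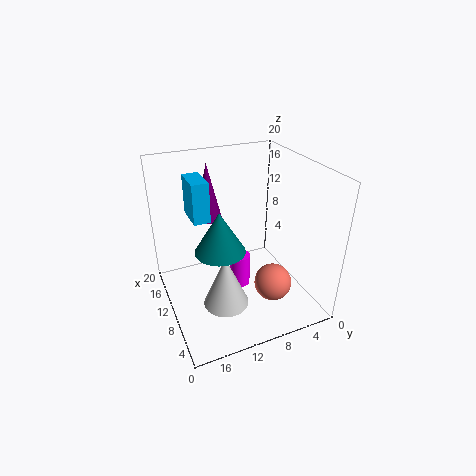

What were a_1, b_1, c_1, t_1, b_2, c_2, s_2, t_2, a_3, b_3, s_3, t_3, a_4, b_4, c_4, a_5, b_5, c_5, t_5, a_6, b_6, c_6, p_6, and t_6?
a_1 = 16.5, b_1 = 12, c_1 = 10.5, t_1 = 8.5, b_2 = 14.5, c_2 = 12, s_2 = 3, t_2 = 5, a_3 = 11.5, b_3 = 9, s_3 = 1.5, t_3 = 5, a_4 = 5, b_4 = 7, c_4 = 5, a_5 = 6, b_5 = 13.5, c_5 = 3, t_5 = 7, a_6 = 14, b_6 = 12.5, c_6 = 11, p_6 = 5, t_6 = 6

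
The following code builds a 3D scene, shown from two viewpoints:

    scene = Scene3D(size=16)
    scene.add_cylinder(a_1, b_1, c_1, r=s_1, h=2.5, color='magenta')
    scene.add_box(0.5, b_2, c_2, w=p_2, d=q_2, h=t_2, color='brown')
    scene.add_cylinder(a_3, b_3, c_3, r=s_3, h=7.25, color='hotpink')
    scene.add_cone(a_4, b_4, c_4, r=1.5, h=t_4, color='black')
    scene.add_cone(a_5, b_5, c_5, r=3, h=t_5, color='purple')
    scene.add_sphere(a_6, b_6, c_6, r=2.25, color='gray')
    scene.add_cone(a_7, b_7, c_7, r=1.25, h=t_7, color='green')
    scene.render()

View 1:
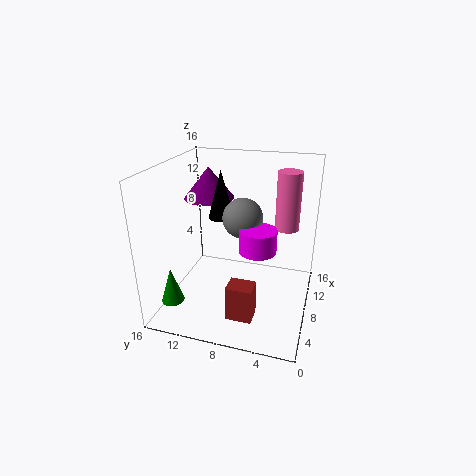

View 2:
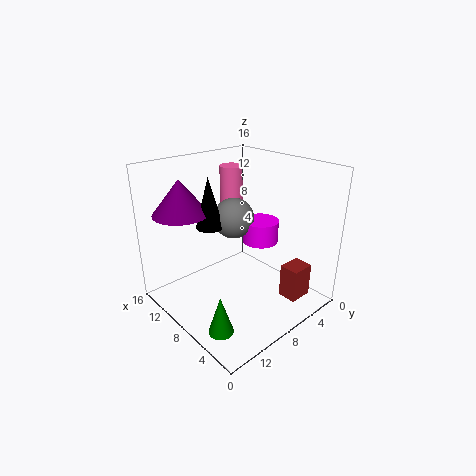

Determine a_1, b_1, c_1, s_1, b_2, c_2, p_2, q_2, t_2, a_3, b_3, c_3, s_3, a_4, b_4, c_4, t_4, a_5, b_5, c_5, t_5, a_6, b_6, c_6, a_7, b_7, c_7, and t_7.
a_1 = 7, b_1 = 5.5, c_1 = 7.25, s_1 = 2, b_2 = 4.5, c_2 = 3, p_2 = 2, q_2 = 2.5, t_2 = 3.5, a_3 = 14.25, b_3 = 3.5, c_3 = 7, s_3 = 1.5, a_4 = 9.75, b_4 = 10.5, c_4 = 9.5, t_4 = 5.5, a_5 = 11.75, b_5 = 12.75, c_5 = 11, t_5 = 3.75, a_6 = 9, b_6 = 7.75, c_6 = 10, a_7 = 3.5, b_7 = 14.25, c_7 = 1.5, t_7 = 4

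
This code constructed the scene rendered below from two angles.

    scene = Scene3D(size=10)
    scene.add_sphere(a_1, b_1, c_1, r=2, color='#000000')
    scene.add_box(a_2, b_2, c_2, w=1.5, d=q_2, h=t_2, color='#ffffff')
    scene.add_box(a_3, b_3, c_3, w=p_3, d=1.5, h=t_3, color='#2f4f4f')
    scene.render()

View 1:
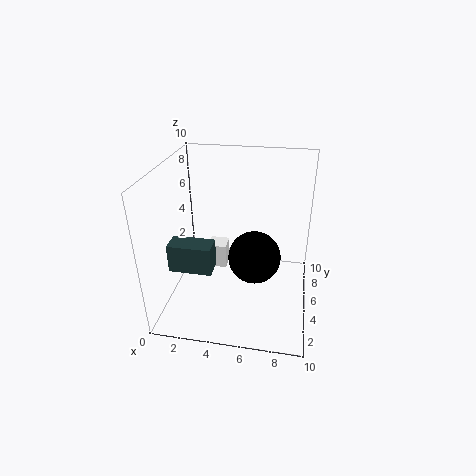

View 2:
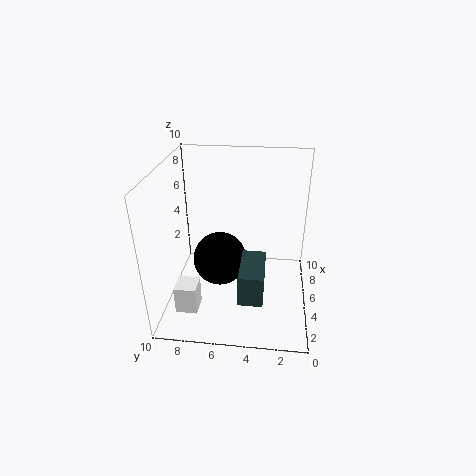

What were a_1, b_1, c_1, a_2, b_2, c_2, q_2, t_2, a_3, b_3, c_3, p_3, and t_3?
a_1 = 6
b_1 = 6.5
c_1 = 2.5
a_2 = 2
b_2 = 7.5
c_2 = 0.5
q_2 = 1.5
t_2 = 2
a_3 = 0.5
b_3 = 3
c_3 = 3
p_3 = 3
t_3 = 2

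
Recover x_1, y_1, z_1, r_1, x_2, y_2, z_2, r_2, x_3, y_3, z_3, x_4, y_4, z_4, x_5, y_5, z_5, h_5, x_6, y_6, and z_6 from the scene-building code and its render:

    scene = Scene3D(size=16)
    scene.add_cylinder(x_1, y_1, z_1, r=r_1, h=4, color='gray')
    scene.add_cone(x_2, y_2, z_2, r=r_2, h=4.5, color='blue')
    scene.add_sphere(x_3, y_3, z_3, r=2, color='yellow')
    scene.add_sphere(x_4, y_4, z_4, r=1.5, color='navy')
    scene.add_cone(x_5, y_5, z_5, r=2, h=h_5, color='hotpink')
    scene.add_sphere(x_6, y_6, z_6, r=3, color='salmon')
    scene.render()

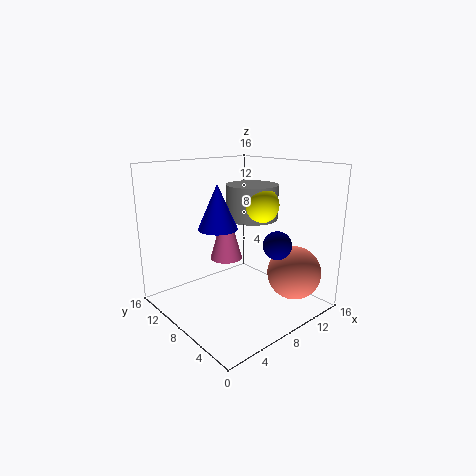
x_1 = 11; y_1 = 9; z_1 = 9.5; r_1 = 3; x_2 = 4.5; y_2 = 7; z_2 = 10; r_2 = 2; x_3 = 10.5; y_3 = 7; z_3 = 11.5; x_4 = 9.5; y_4 = 3.5; z_4 = 8; x_5 = 9.5; y_5 = 12; z_5 = 4; h_5 = 7; x_6 = 12.5; y_6 = 3.5; z_6 = 4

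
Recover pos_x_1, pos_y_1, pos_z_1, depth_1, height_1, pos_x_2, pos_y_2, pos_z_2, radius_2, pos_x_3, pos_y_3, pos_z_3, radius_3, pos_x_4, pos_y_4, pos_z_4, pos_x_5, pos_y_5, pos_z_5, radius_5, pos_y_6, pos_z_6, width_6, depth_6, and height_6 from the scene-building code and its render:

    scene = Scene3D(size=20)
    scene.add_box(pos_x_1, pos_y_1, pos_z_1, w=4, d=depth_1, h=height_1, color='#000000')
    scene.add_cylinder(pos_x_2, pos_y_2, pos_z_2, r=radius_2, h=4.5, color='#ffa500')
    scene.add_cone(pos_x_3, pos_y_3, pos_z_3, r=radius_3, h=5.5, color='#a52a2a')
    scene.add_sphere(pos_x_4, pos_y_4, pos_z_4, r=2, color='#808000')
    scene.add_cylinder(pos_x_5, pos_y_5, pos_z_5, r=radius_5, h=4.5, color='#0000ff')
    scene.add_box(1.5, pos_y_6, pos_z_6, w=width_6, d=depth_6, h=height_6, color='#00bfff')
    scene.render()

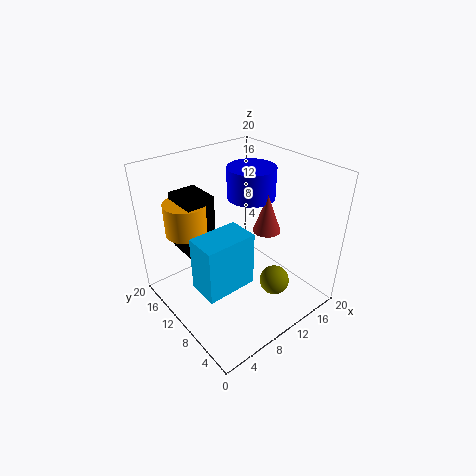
pos_x_1 = 4, pos_y_1 = 12.5, pos_z_1 = 7.5, depth_1 = 5, height_1 = 8.5, pos_x_2 = 5, pos_y_2 = 15, pos_z_2 = 10.5, radius_2 = 3, pos_x_3 = 14.5, pos_y_3 = 9, pos_z_3 = 10, radius_3 = 2, pos_x_4 = 12, pos_y_4 = 4.5, pos_z_4 = 5, pos_x_5 = 14.5, pos_y_5 = 12.5, pos_z_5 = 14, radius_5 = 3.5, pos_y_6 = 4.5, pos_z_6 = 7, width_6 = 6.5, depth_6 = 4, height_6 = 7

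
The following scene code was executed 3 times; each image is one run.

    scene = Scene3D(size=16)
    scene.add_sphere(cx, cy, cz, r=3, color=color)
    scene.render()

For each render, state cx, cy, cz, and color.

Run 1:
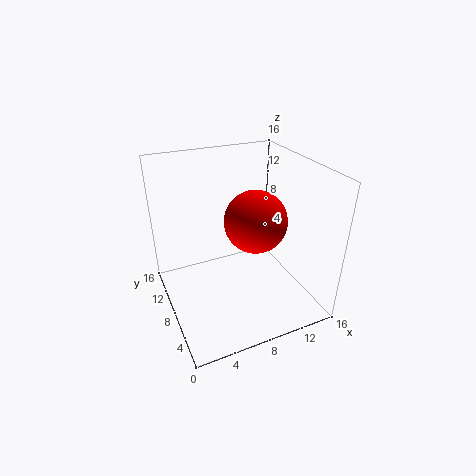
cx = 8; cy = 4; cz = 12; color = 'red'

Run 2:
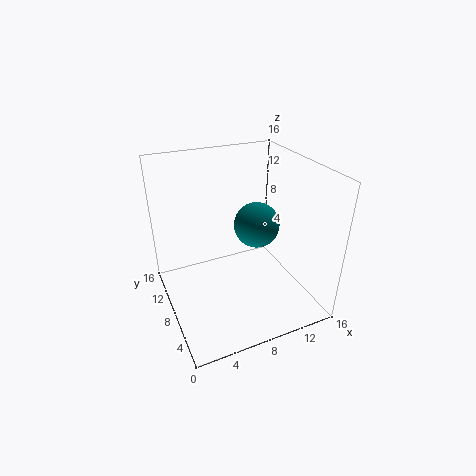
cx = 13; cy = 13; cz = 6; color = 'teal'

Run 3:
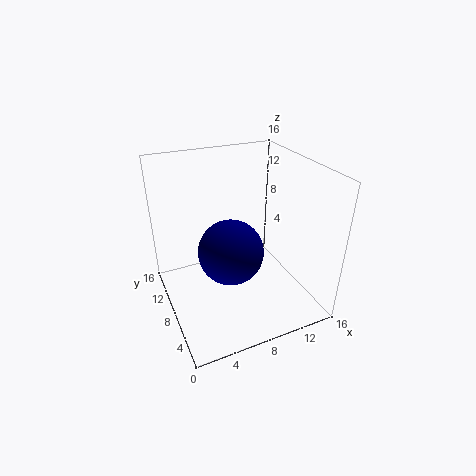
cx = 5; cy = 3; cz = 10; color = 'navy'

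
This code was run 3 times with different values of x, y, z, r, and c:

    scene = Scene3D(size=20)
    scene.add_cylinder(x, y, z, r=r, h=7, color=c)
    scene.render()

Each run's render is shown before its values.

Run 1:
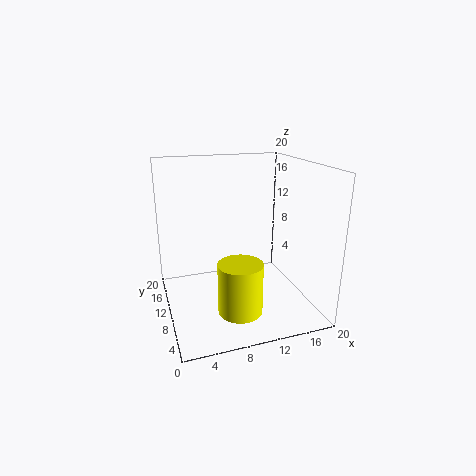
x = 9, y = 6, z = 1, r = 3, c = 'yellow'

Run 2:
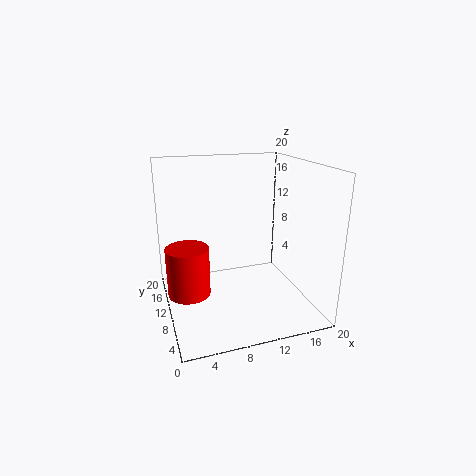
x = 3, y = 11, z = 2, r = 3, c = 'red'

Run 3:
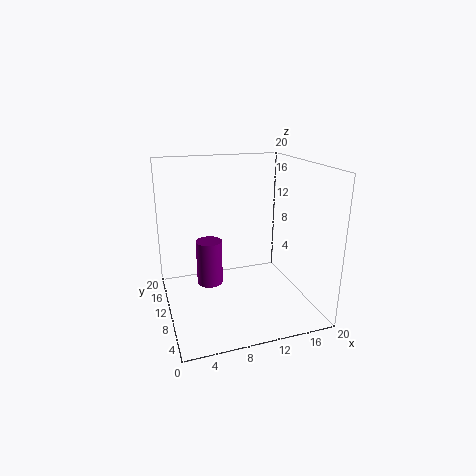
x = 7, y = 15, z = 1, r = 2, c = 'purple'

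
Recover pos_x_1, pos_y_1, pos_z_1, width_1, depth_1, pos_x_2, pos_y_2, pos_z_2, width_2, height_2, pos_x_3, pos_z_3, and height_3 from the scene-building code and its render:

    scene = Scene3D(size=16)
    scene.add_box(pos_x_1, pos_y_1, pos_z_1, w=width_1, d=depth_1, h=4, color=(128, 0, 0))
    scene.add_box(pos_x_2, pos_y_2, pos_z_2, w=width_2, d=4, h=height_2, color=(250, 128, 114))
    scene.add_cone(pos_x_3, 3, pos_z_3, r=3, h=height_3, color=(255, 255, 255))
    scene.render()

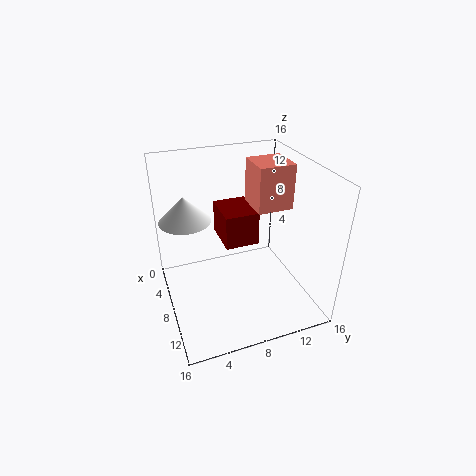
pos_x_1 = 2, pos_y_1 = 7, pos_z_1 = 6, width_1 = 5, depth_1 = 4, pos_x_2 = 5, pos_y_2 = 10, pos_z_2 = 11, width_2 = 4, height_2 = 5, pos_x_3 = 4, pos_z_3 = 9, height_3 = 3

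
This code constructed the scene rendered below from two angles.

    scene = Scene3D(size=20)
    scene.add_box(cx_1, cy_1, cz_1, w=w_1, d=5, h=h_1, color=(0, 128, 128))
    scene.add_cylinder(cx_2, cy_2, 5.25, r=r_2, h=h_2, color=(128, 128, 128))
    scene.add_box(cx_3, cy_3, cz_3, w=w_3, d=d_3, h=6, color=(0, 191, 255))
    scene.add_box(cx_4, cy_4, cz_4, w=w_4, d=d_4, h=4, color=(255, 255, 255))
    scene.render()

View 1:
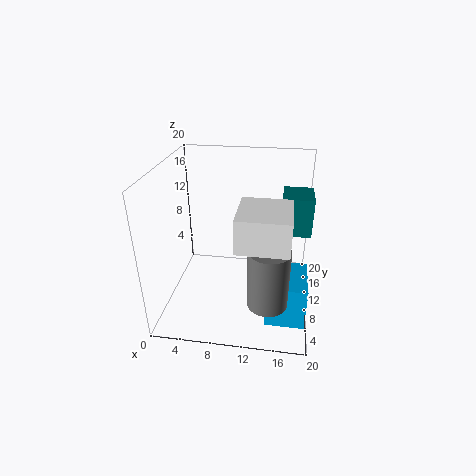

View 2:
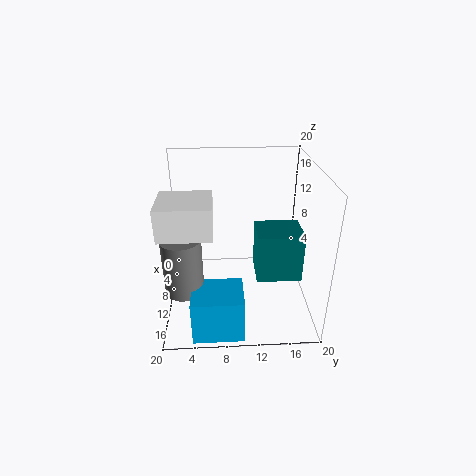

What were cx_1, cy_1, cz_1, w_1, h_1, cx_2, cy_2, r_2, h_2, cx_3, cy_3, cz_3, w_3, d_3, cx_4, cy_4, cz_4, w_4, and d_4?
cx_1 = 15.75; cy_1 = 11.5; cz_1 = 10; w_1 = 4.25; h_1 = 5.5; cx_2 = 14.75; cy_2 = 2.75; r_2 = 2.5; h_2 = 7.5; cx_3 = 14.5; cy_3 = 3.75; cz_3 = 0.5; w_3 = 5.25; d_3 = 6.5; cx_4 = 11; cy_4 = 0.25; cz_4 = 13.5; w_4 = 6; d_4 = 6.5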